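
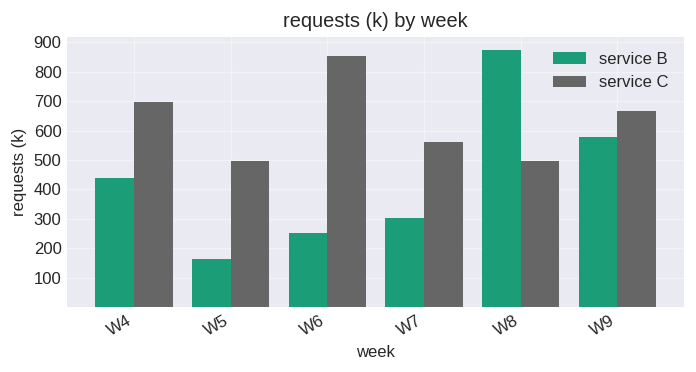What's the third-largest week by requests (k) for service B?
W4

Top 4 for service B: W8 ≈ 900, W9 ≈ 600, W4 ≈ 400, W7 ≈ 300.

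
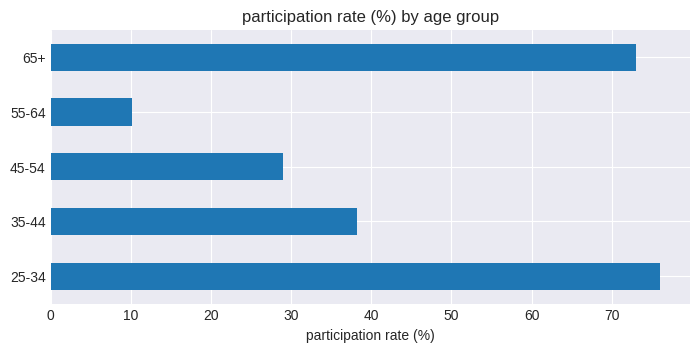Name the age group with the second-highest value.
Top 3: 25-34 ≈ 80, 65+ ≈ 70, 35-44 ≈ 40.

65+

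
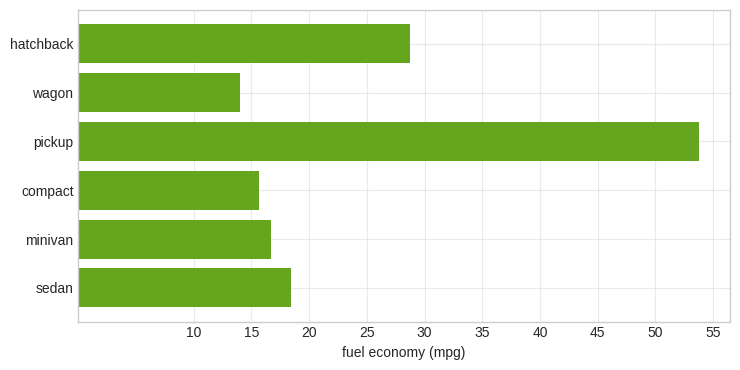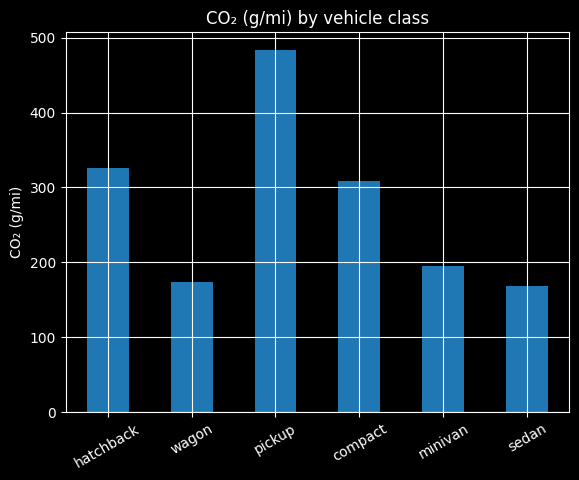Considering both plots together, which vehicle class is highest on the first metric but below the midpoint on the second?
Chart 2 median CO₂ (g/mi) ≈ 250; below-median vehicle classes: wagon, minivan, sedan. Among those, sedan has the highest fuel economy (mpg) (≈ 20).

sedan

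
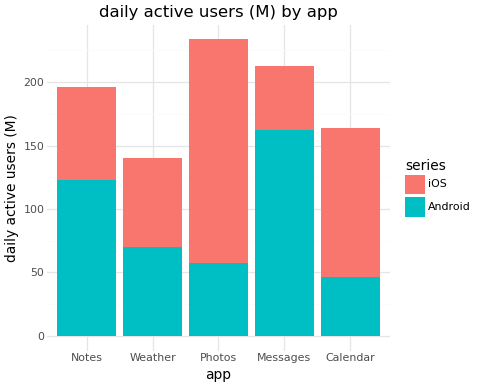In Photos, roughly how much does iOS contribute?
≈ 180

iOS top ≈ 240, bottom ≈ 60; segment ≈ 180.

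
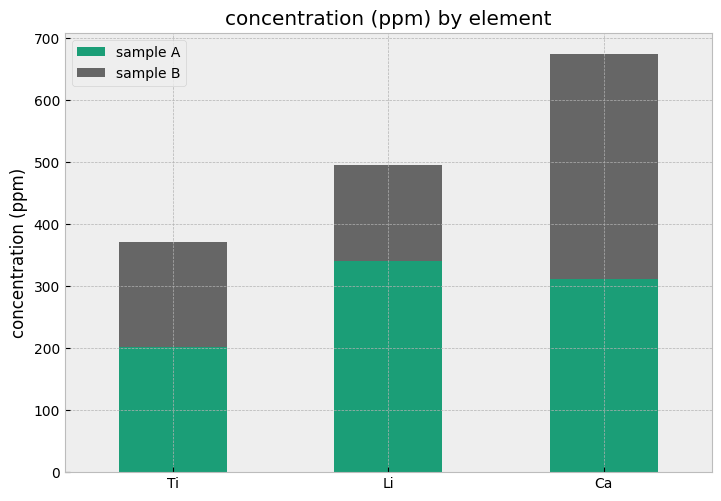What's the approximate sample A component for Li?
sample A top ≈ 300, bottom ≈ 0; segment ≈ 300.

≈ 300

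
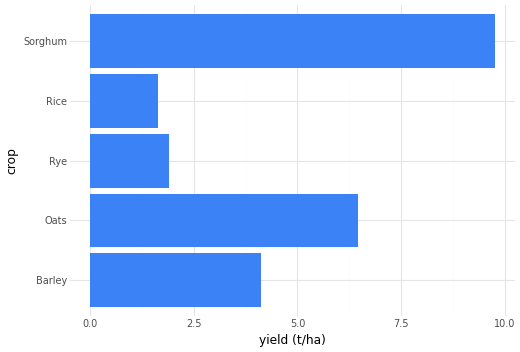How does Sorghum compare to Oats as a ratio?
≈ 1.67×

Sorghum ≈ 10, Oats ≈ 6; 10/6 ≈ 1.67.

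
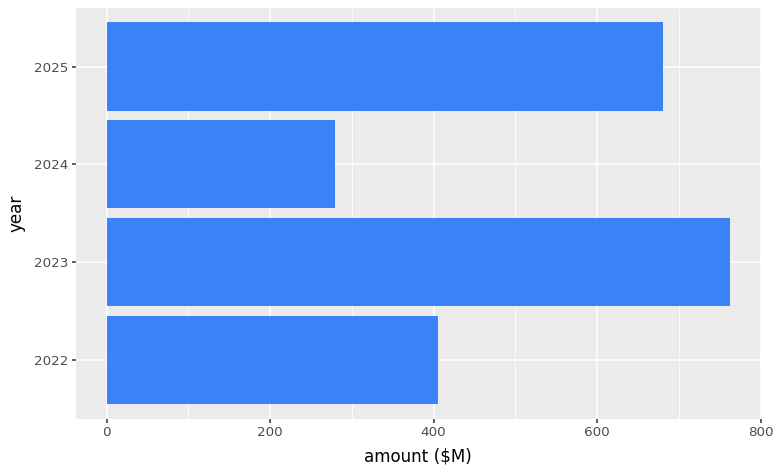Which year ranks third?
2022

Top 4: 2023 ≈ 800, 2025 ≈ 700, 2022 ≈ 400, 2024 ≈ 300.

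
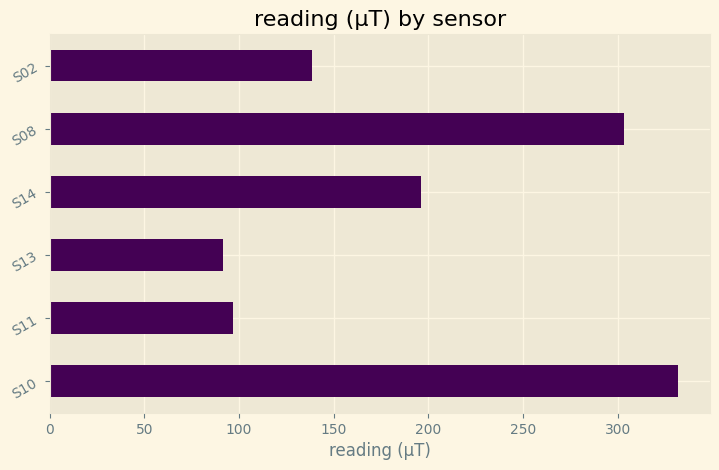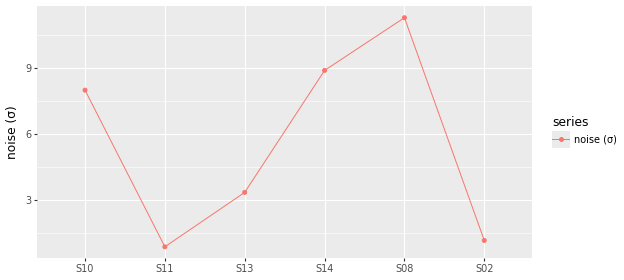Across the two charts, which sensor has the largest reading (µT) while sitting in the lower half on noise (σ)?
Chart 2 median noise (σ) ≈ 6; below-median sensors: S11, S13, S02. Among those, S02 has the highest reading (µT) (≈ 150).

S02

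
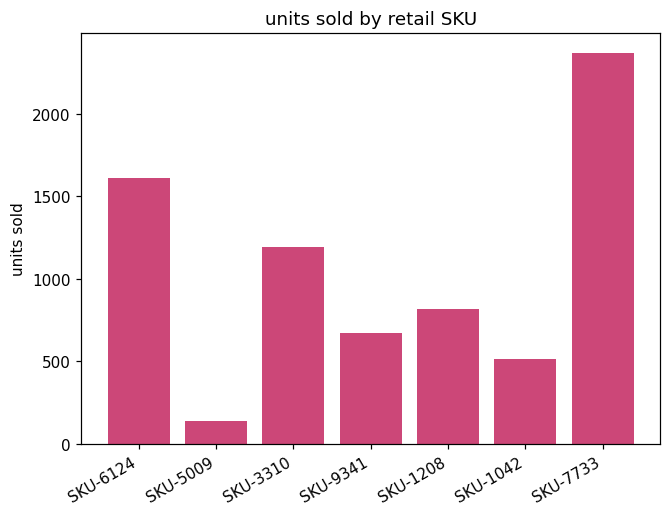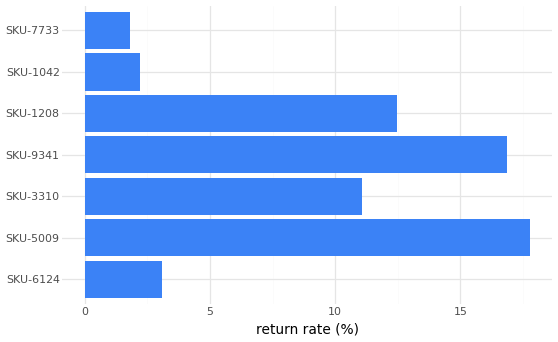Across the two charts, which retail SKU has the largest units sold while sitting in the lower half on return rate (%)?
Chart 2 median return rate (%) ≈ 12; below-median retail SKUs: SKU-6124, SKU-1042, SKU-7733. Among those, SKU-7733 has the highest units sold (≈ 2500).

SKU-7733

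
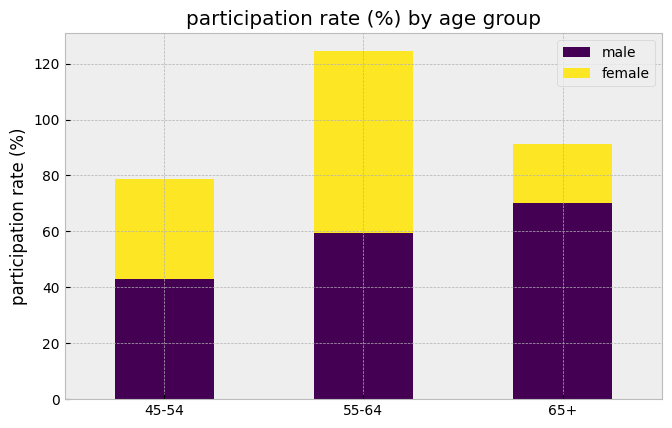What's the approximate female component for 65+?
≈ 20

female top ≈ 100, bottom ≈ 80; segment ≈ 20.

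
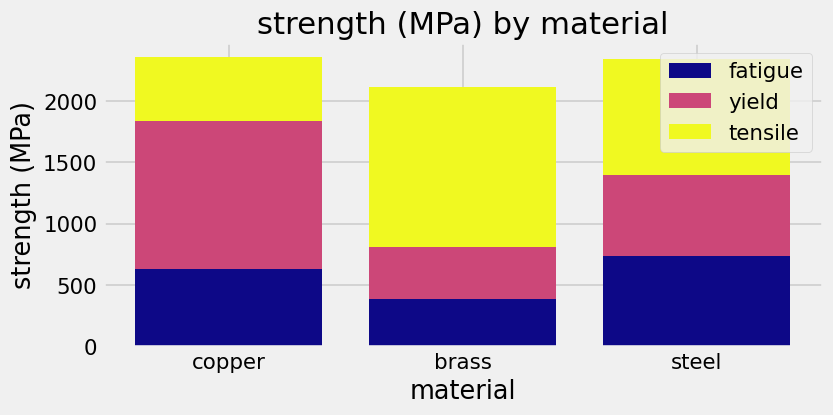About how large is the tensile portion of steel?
tensile top ≈ 2400, bottom ≈ 1400; segment ≈ 1000.

≈ 1000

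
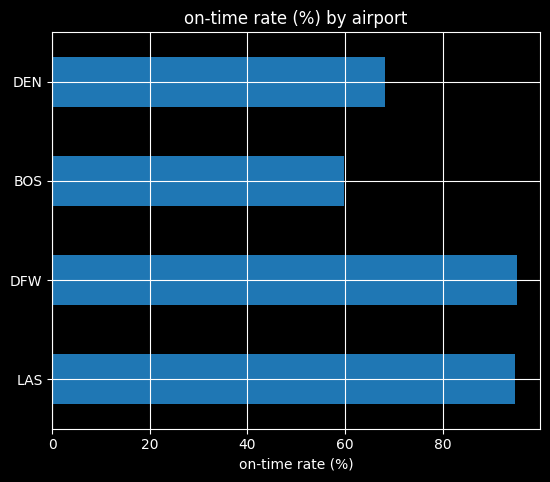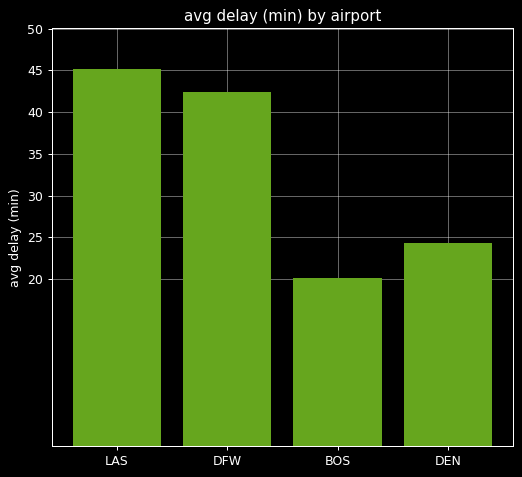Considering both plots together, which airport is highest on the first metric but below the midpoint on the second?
Chart 2 median avg delay (min) ≈ 35; below-median airports: BOS, DEN. Among those, DEN has the highest on-time rate (%) (≈ 70).

DEN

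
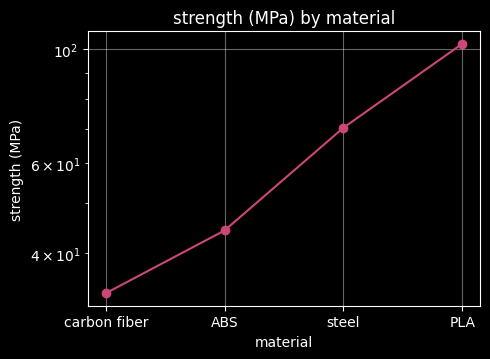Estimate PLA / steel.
≈ 1.43×

PLA ≈ 100, steel ≈ 70; 100/70 ≈ 1.43.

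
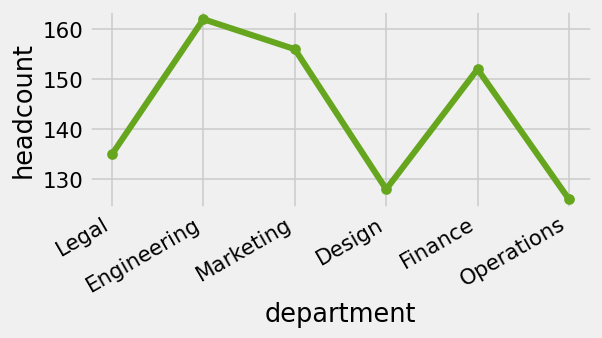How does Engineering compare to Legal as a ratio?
Engineering ≈ 160, Legal ≈ 135; 160/135 ≈ 1.19.

≈ 1.19×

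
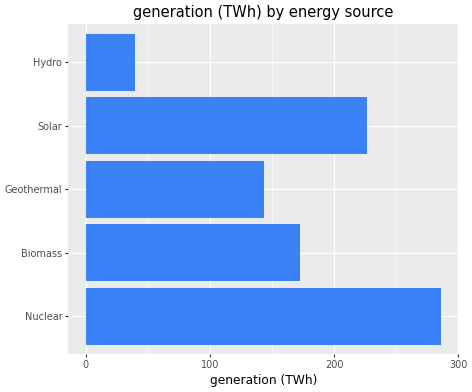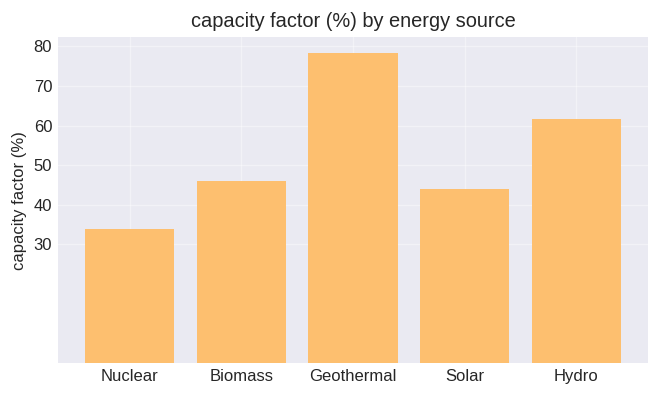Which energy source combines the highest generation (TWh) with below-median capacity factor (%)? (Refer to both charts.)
Nuclear

Chart 2 median capacity factor (%) ≈ 50; below-median energy sources: Nuclear, Solar. Among those, Nuclear has the highest generation (TWh) (≈ 300).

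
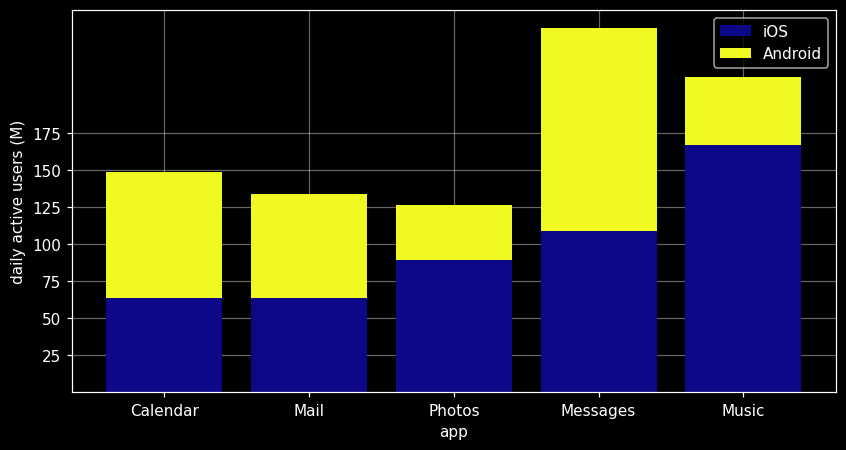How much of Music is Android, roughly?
Android top ≈ 225, bottom ≈ 175; segment ≈ 50.

≈ 50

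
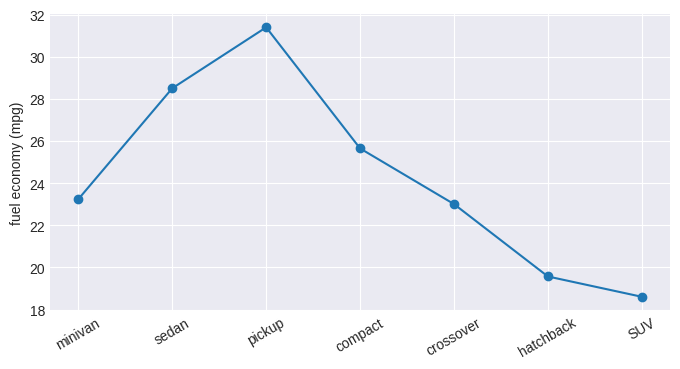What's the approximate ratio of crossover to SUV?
≈ 1.33×

crossover ≈ 24, SUV ≈ 18; 24/18 ≈ 1.33.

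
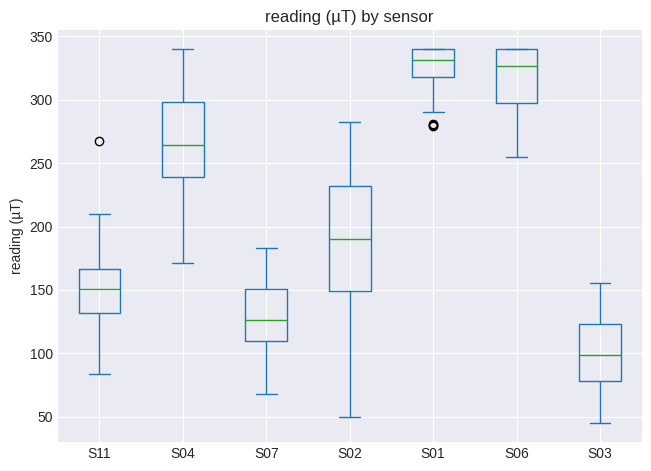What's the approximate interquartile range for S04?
≈ 50

Q3 ≈ 300, Q1 ≈ 250; IQR ≈ 50.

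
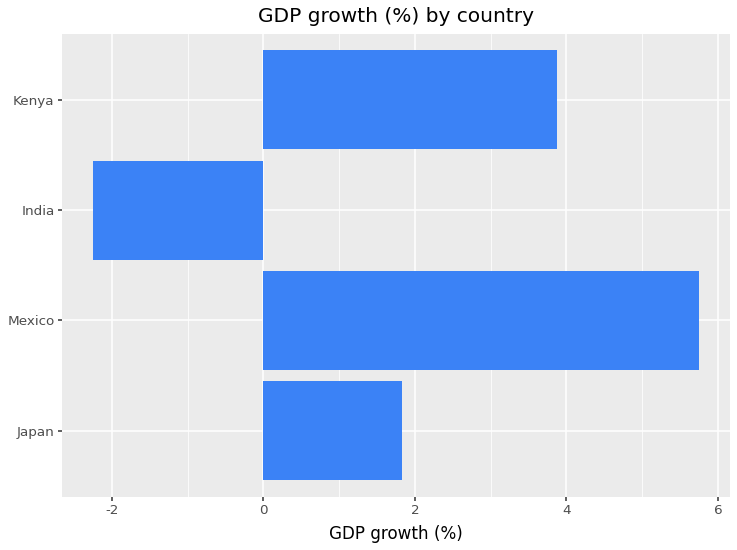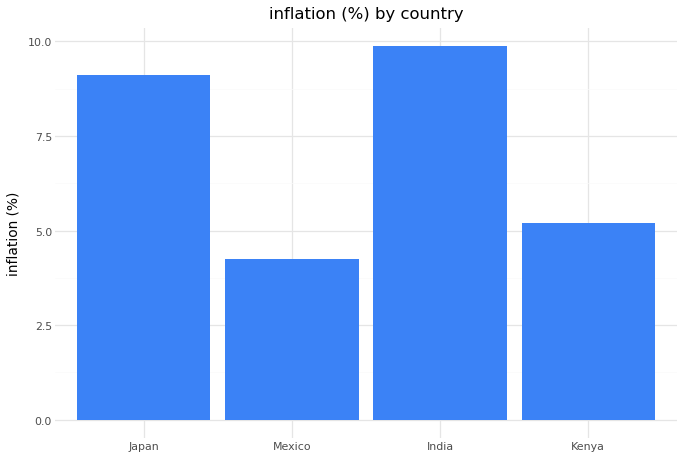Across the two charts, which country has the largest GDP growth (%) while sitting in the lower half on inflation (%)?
Mexico

Chart 2 median inflation (%) ≈ 7; below-median countries: Mexico, Kenya. Among those, Mexico has the highest GDP growth (%) (≈ 6).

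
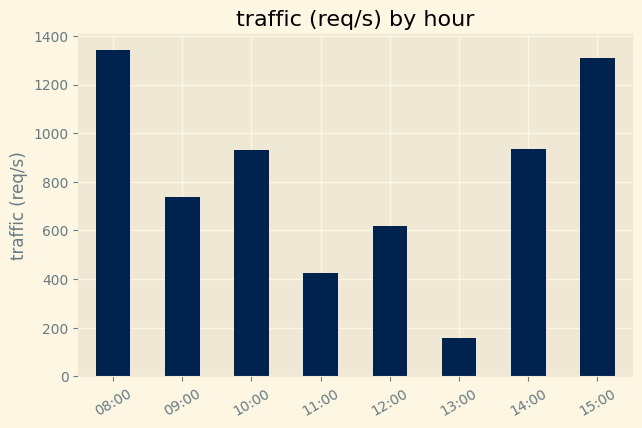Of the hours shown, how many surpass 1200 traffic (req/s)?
Above 1200: 08:00, 15:00.

2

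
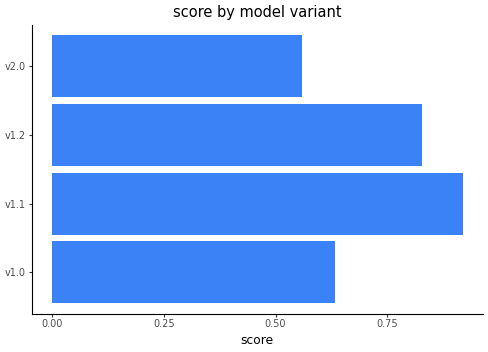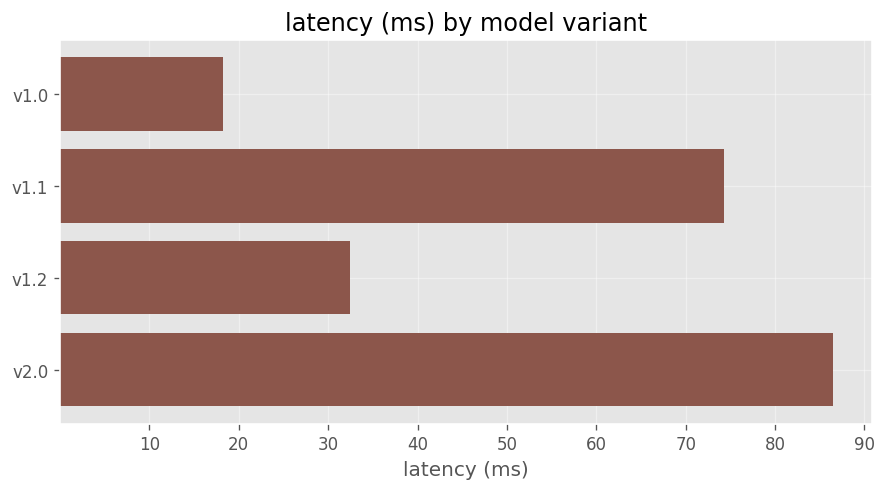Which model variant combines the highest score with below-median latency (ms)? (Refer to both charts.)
v1.2

Chart 2 median latency (ms) ≈ 50; below-median model variants: v1.0, v1.2. Among those, v1.2 has the highest score (≈ 0.8).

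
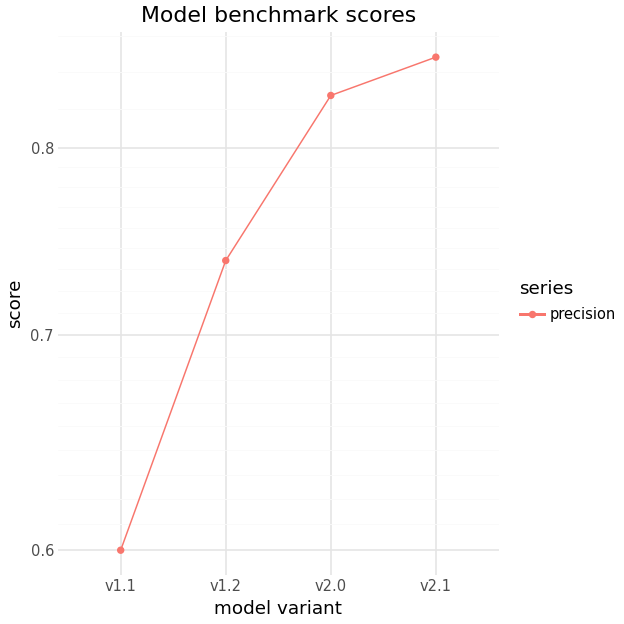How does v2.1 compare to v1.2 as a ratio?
≈ 1.13×

v2.1 ≈ 0.85, v1.2 ≈ 0.75; 0.85/0.75 ≈ 1.13.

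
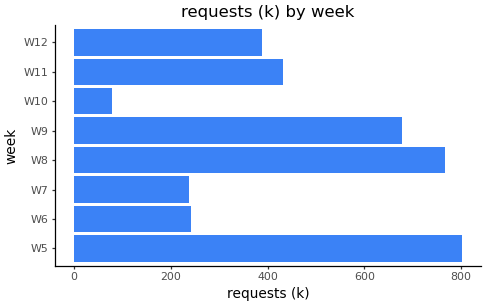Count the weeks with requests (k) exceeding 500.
3

Above 500: W5, W8, W9.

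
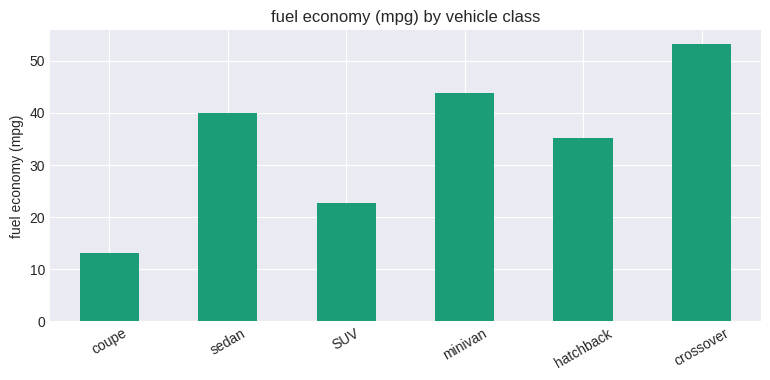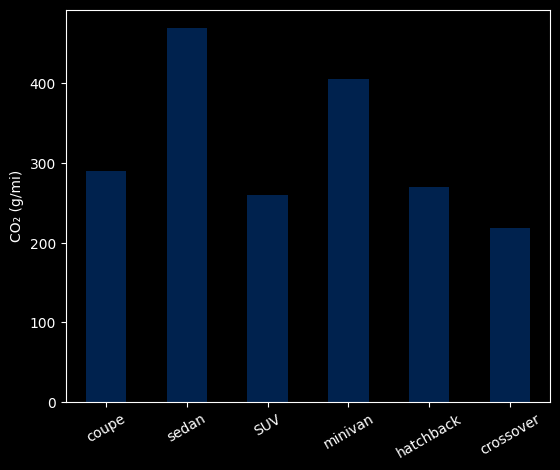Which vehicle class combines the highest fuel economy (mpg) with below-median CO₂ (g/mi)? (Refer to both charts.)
Chart 2 median CO₂ (g/mi) ≈ 300; below-median vehicle classes: SUV, hatchback, crossover. Among those, crossover has the highest fuel economy (mpg) (≈ 55).

crossover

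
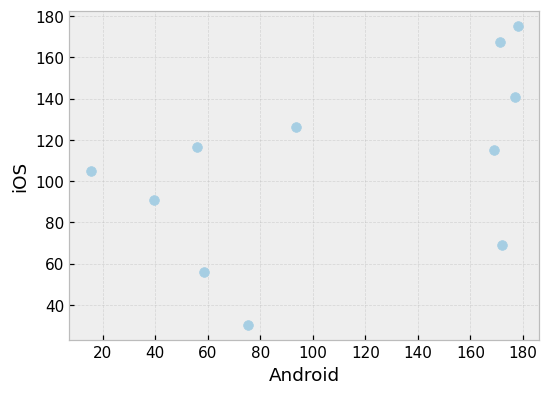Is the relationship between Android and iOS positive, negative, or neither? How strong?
Points are positively correlated; moderate (|r| ≈ 0.5).

positive, moderate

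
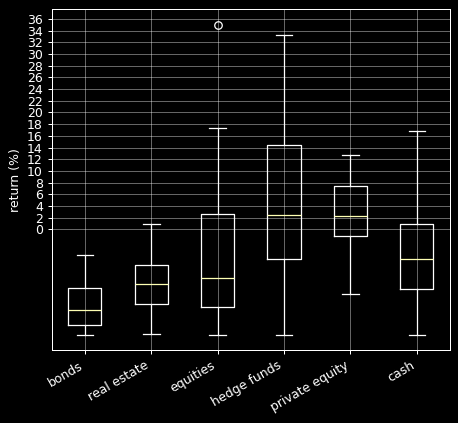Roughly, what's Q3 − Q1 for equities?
≈ 16

Q3 ≈ 2, Q1 ≈ -14; IQR ≈ 16.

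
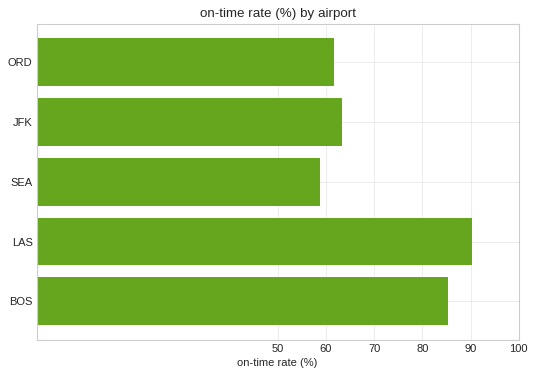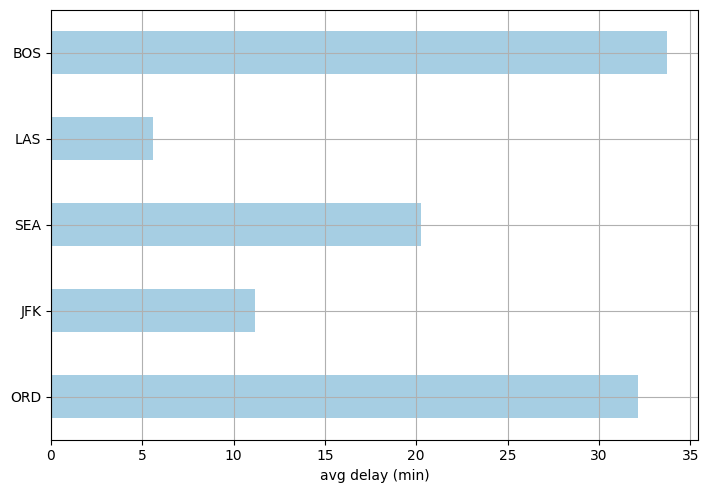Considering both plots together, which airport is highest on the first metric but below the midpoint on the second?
Chart 2 median avg delay (min) ≈ 20; below-median airports: JFK, LAS. Among those, LAS has the highest on-time rate (%) (≈ 90).

LAS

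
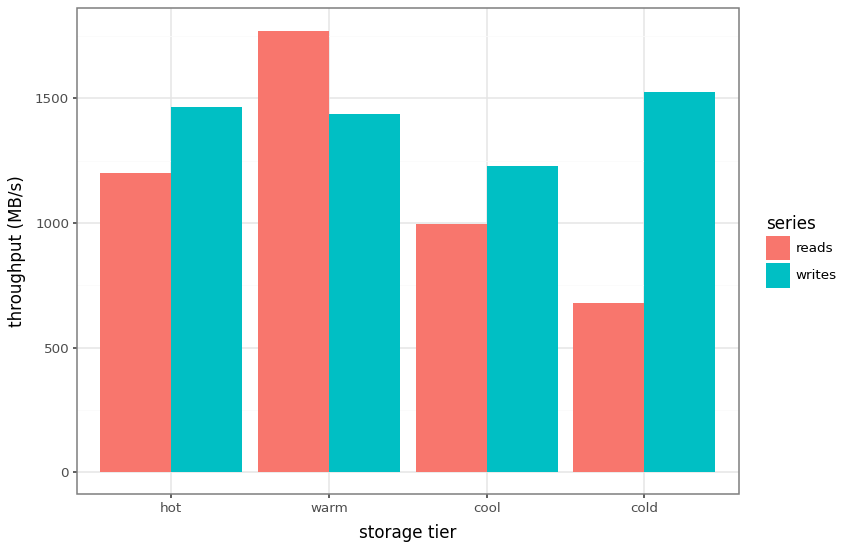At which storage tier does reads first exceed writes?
warm

hot: reads ≈ 1200 vs writes ≈ 1400 (not yet); warm: reads ≈ 1800 vs writes ≈ 1400 (first crossover).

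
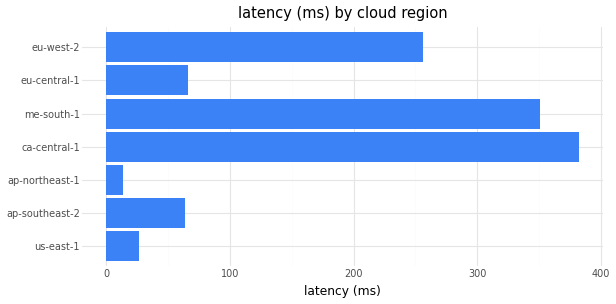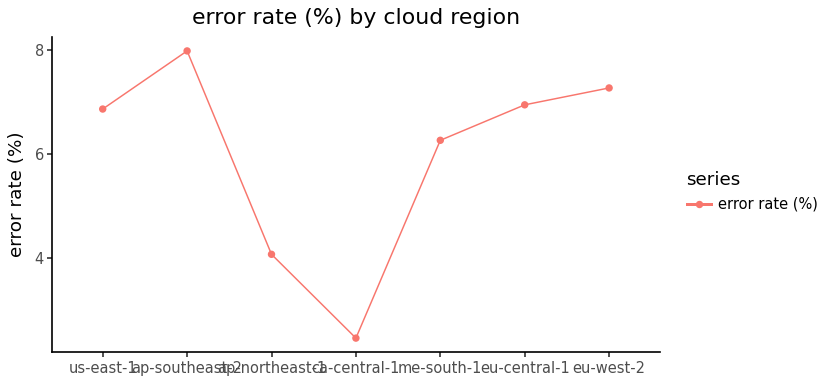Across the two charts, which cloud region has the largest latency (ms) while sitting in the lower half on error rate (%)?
Chart 2 median error rate (%) ≈ 7; below-median cloud regions: ap-northeast-1, ca-central-1, me-south-1. Among those, ca-central-1 has the highest latency (ms) (≈ 400).

ca-central-1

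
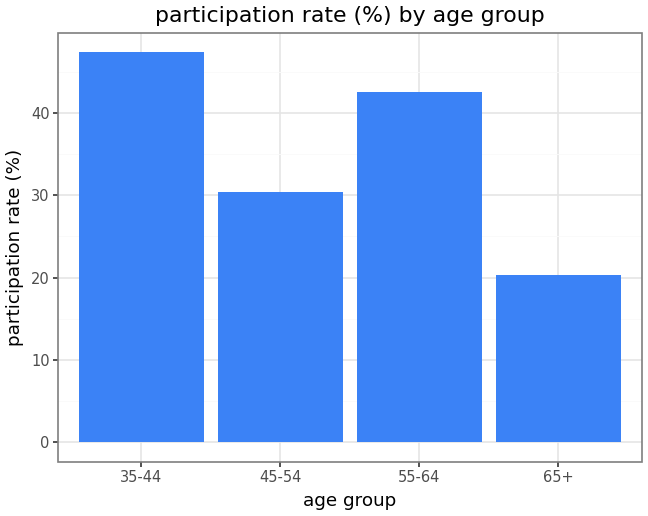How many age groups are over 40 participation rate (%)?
2

Above 40: 35-44, 55-64.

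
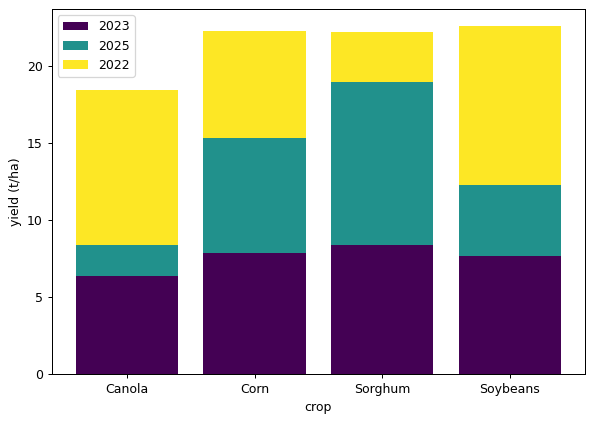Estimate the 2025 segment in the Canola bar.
≈ 2

2025 top ≈ 8, bottom ≈ 6; segment ≈ 2.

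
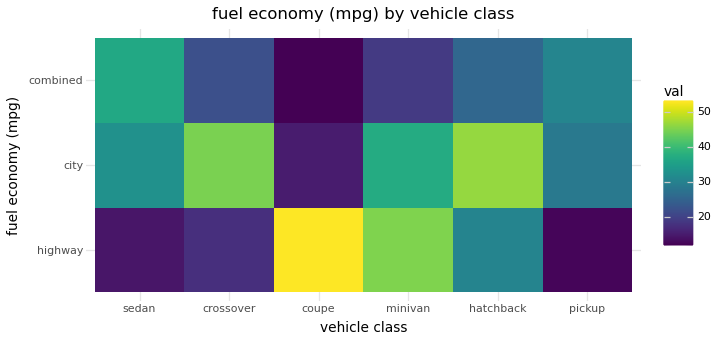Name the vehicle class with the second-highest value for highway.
minivan

Top 3 for highway: coupe ≈ 55, minivan ≈ 45, hatchback ≈ 30.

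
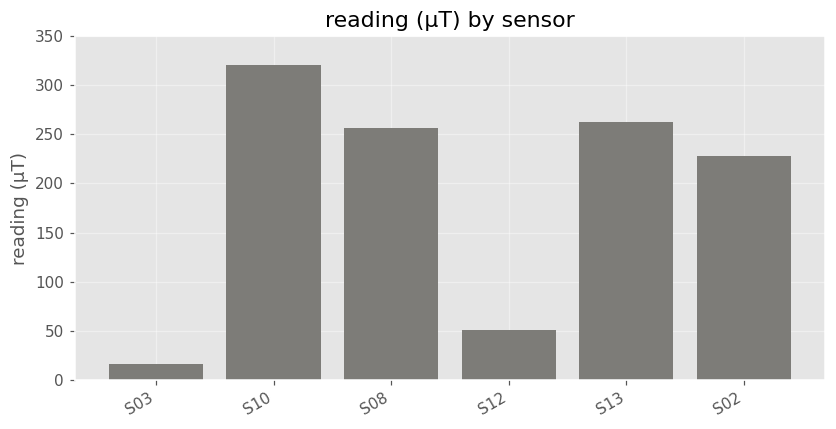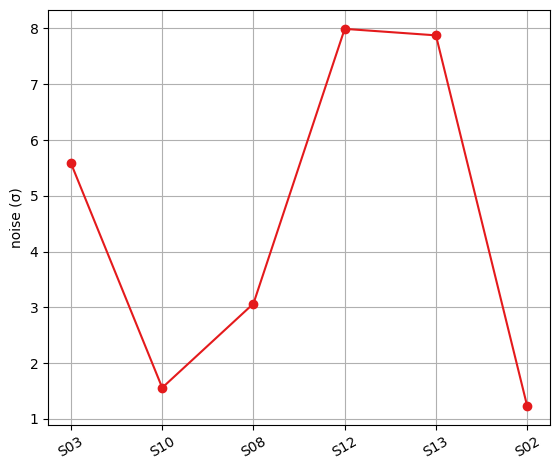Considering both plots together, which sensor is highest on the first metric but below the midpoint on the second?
Chart 2 median noise (σ) ≈ 4; below-median sensors: S10, S08, S02. Among those, S10 has the highest reading (µT) (≈ 300).

S10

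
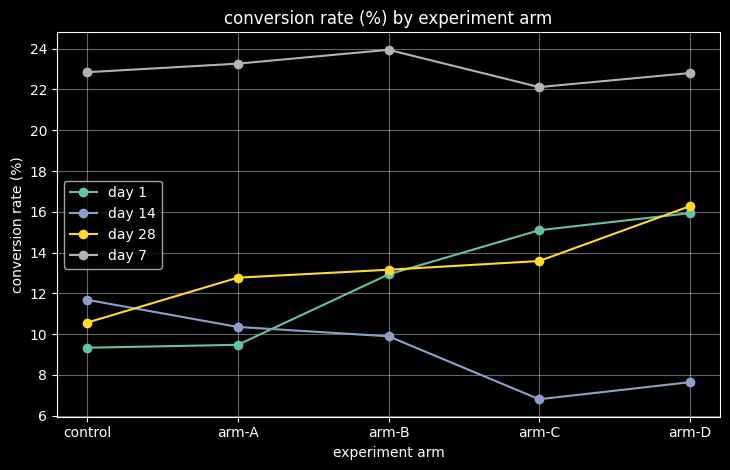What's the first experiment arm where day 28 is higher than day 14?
control: day 28 ≈ 10 vs day 14 ≈ 12 (not yet); arm-A: day 28 ≈ 12 vs day 14 ≈ 10 (first crossover).

arm-A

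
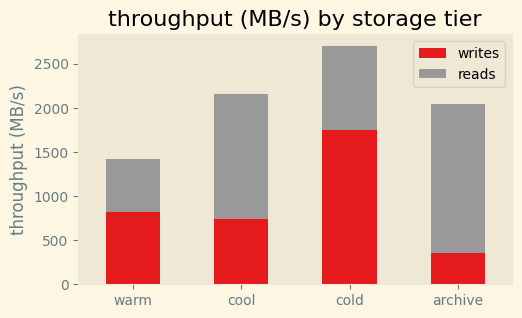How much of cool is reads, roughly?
≈ 1500

reads top ≈ 2000, bottom ≈ 500; segment ≈ 1500.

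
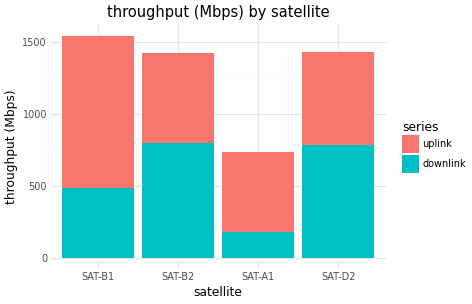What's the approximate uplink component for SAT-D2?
uplink top ≈ 1400, bottom ≈ 800; segment ≈ 600.

≈ 600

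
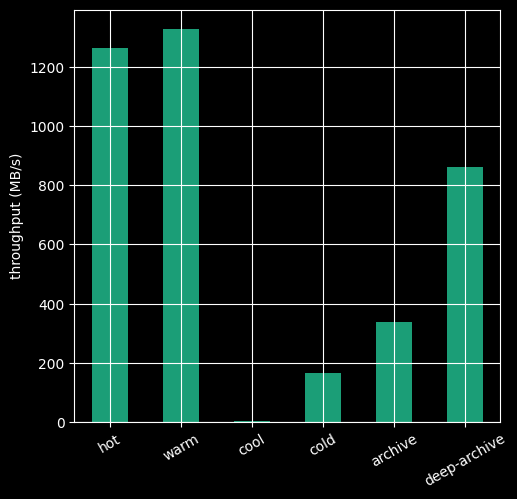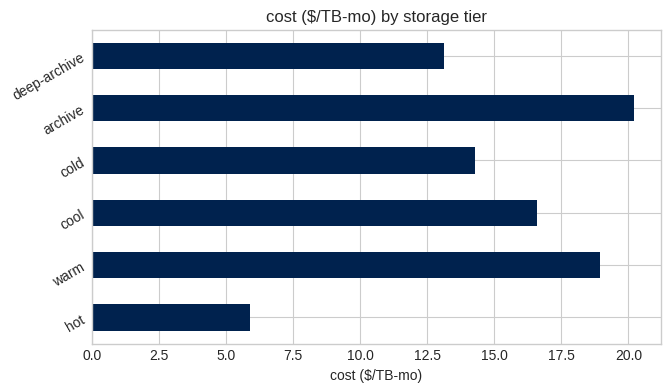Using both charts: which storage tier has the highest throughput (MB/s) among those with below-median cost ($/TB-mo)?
hot

Chart 2 median cost ($/TB-mo) ≈ 16; below-median storage tiers: hot, cold, deep-archive. Among those, hot has the highest throughput (MB/s) (≈ 1200).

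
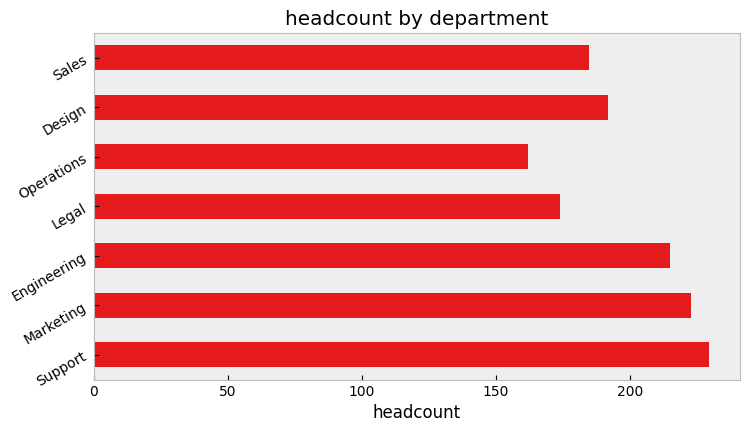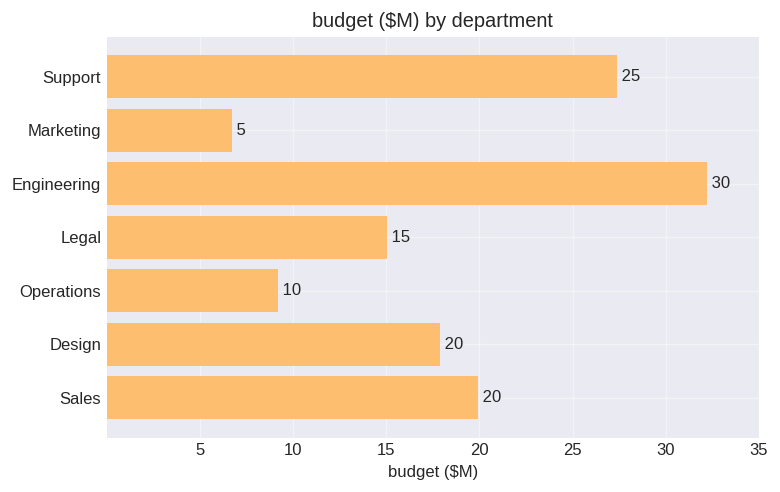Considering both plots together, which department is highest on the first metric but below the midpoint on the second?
Marketing

Chart 2 median budget ($M) ≈ 20; below-median departments: Marketing, Legal, Operations. Among those, Marketing has the highest headcount (≈ 225).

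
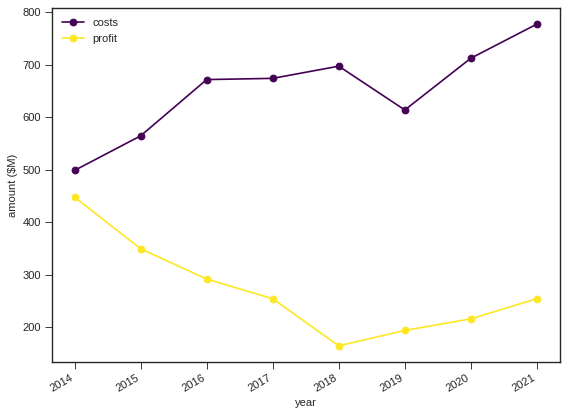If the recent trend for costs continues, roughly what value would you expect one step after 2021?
≈ 900

Last three: 600, 700, 800 → slope ≈ 100/step → next ≈ 900.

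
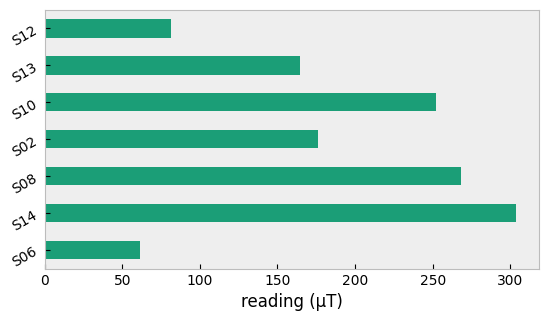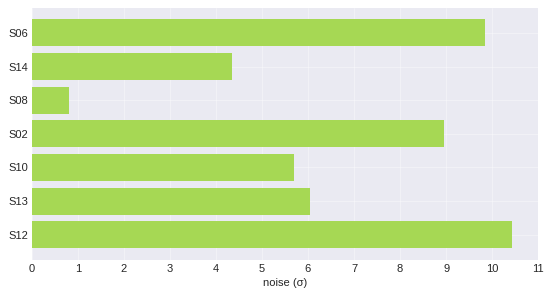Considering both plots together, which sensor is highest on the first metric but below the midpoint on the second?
Chart 2 median noise (σ) ≈ 6; below-median sensors: S14, S08, S10. Among those, S14 has the highest reading (µT) (≈ 300).

S14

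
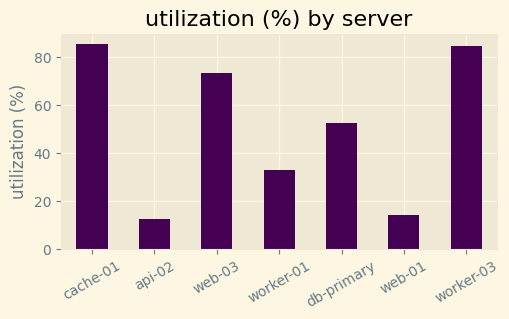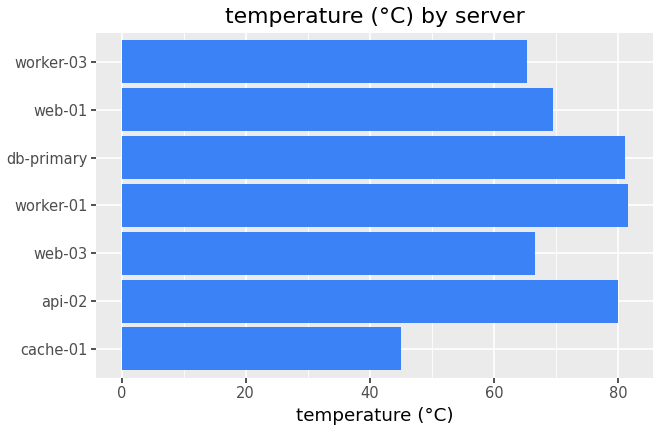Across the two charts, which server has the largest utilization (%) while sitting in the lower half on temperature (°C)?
Chart 2 median temperature (°C) ≈ 70; below-median servers: cache-01, web-03, worker-03. Among those, cache-01 has the highest utilization (%) (≈ 90).

cache-01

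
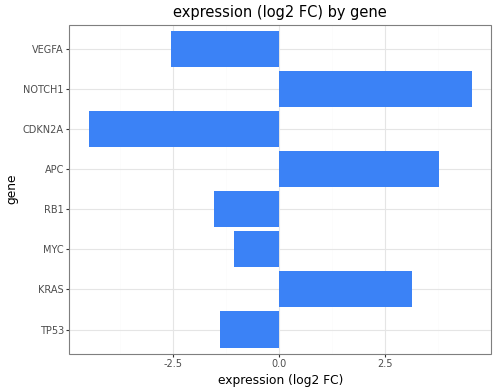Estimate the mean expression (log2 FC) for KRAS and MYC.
≈ 1

(3 + -1) / 2 ≈ 1.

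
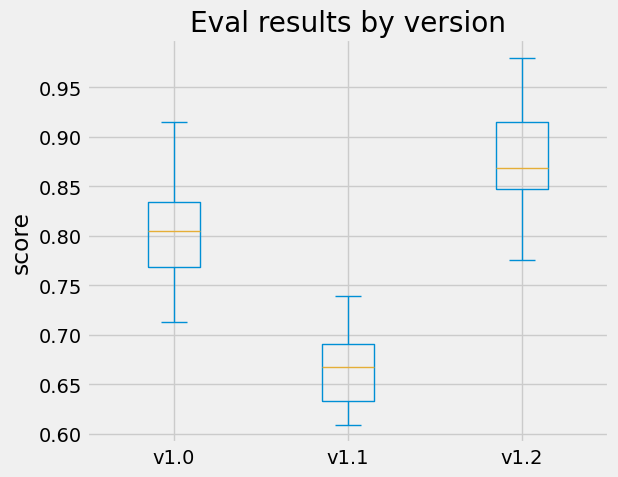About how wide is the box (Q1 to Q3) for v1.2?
≈ 0.08

Q3 ≈ 0.92, Q1 ≈ 0.84; IQR ≈ 0.08.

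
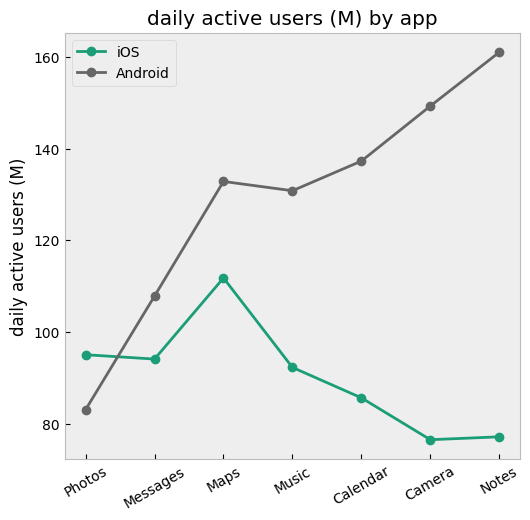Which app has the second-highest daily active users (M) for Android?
Top 3 for Android: Notes ≈ 160, Camera ≈ 150, Calendar ≈ 140.

Camera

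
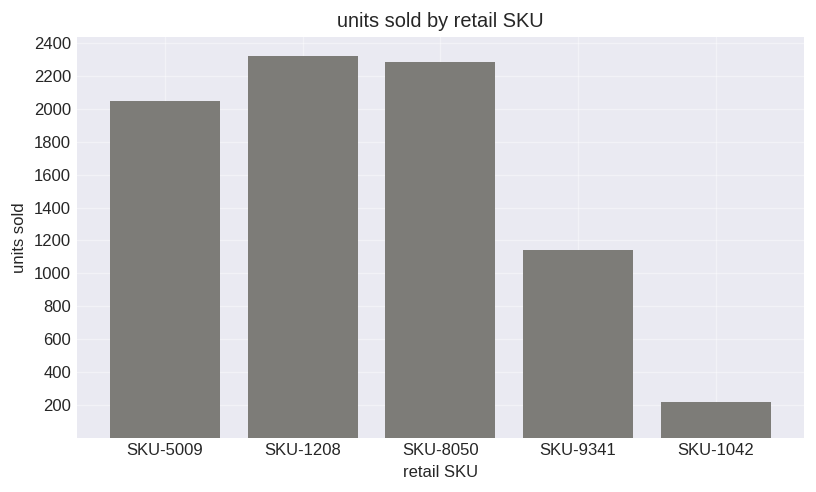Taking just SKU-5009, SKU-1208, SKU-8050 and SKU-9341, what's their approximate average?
(2000 + 2400 + 2200 + 1200) / 4 ≈ 1950.

≈ 1950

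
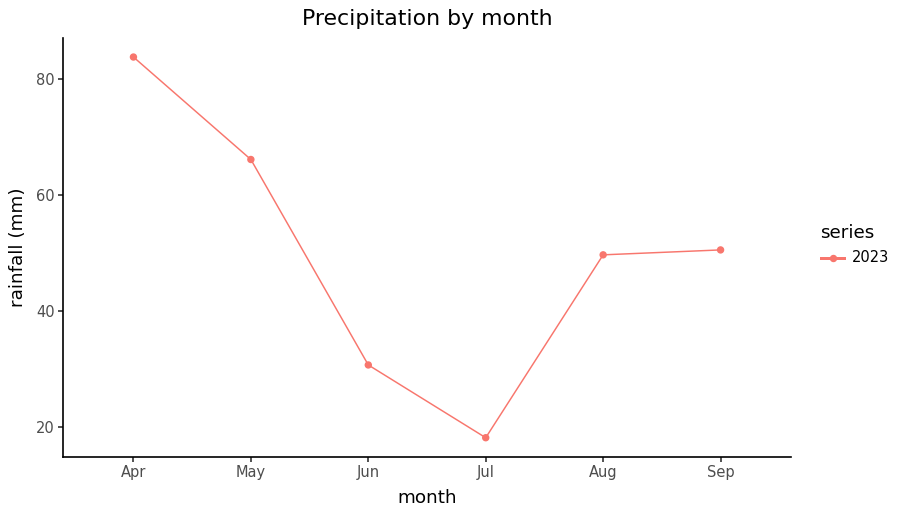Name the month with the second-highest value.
Top 3: Apr ≈ 80, May ≈ 70, Sep ≈ 50.

May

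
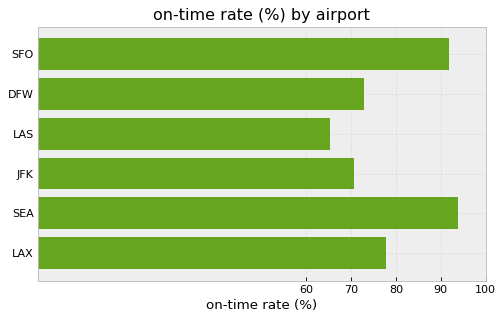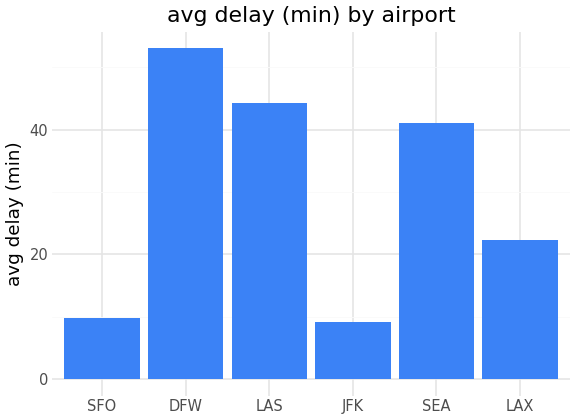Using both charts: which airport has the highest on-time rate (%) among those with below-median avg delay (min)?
SFO

Chart 2 median avg delay (min) ≈ 30; below-median airports: SFO, JFK, LAX. Among those, SFO has the highest on-time rate (%) (≈ 90).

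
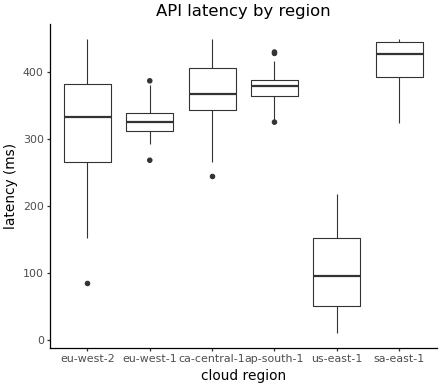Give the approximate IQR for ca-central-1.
≈ 50

Q3 ≈ 400, Q1 ≈ 350; IQR ≈ 50.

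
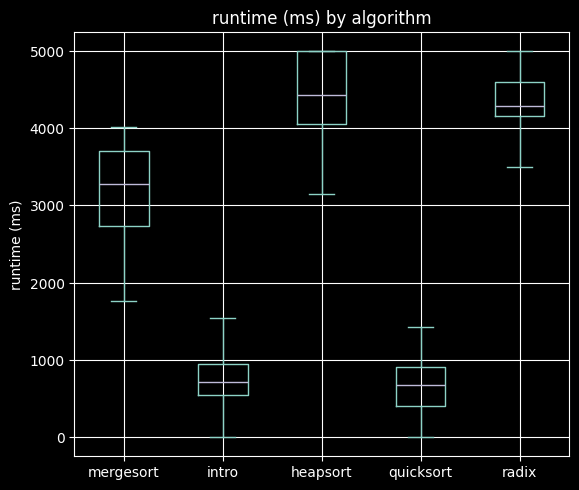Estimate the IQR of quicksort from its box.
Q3 ≈ 1000, Q1 ≈ 500; IQR ≈ 500.

≈ 500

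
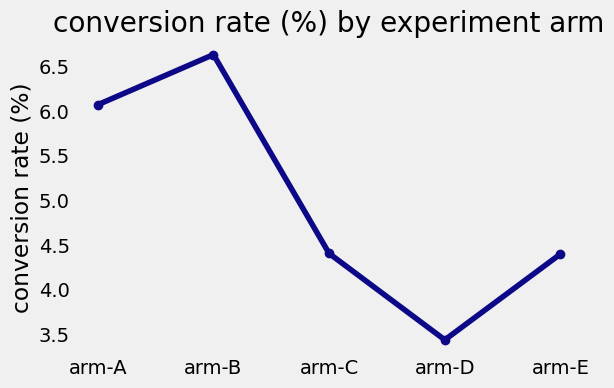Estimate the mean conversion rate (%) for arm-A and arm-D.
≈ 4.75

(6.0 + 3.5) / 2 ≈ 4.75.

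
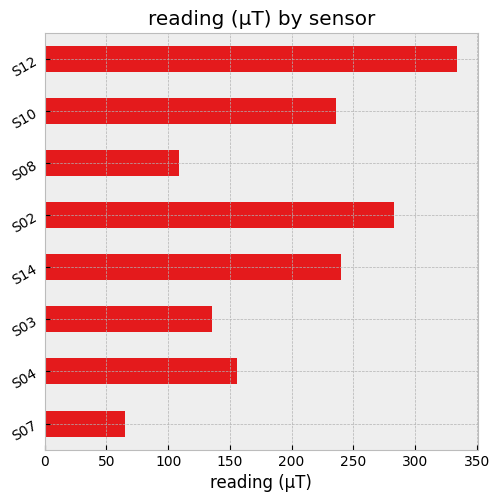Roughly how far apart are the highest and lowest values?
≈ 300

Max S12 ≈ 350, min S07 ≈ 50; range ≈ 300.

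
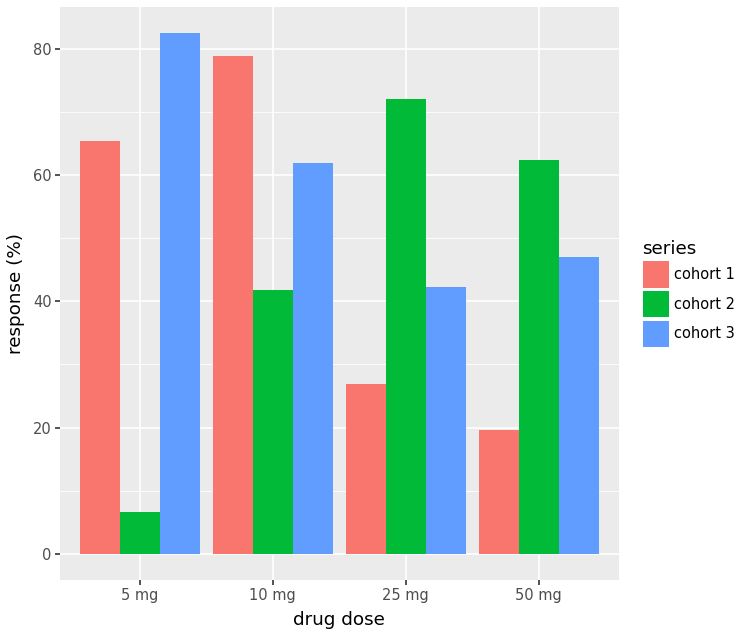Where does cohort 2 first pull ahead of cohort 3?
10 mg: cohort 2 ≈ 40 vs cohort 3 ≈ 60 (not yet); 25 mg: cohort 2 ≈ 70 vs cohort 3 ≈ 40 (first crossover).

25 mg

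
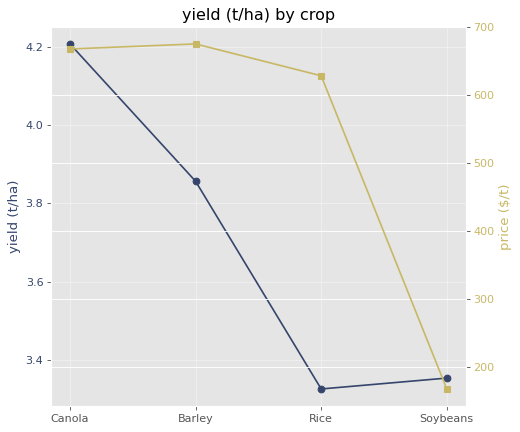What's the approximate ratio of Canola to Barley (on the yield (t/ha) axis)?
≈ 1.08×

Canola ≈ 4.2, Barley ≈ 3.9; 4.2/3.9 ≈ 1.08.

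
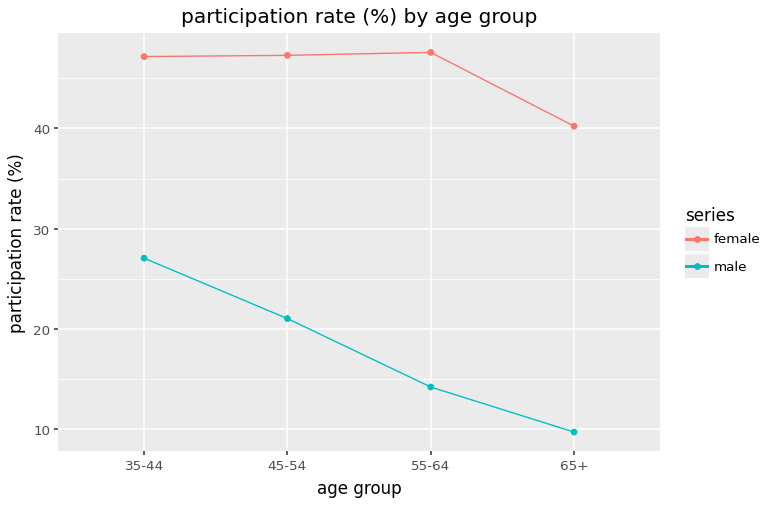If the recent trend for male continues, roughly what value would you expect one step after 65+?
≈ 5

Last three: 20, 15, 10 → slope ≈ -5/step → next ≈ 5.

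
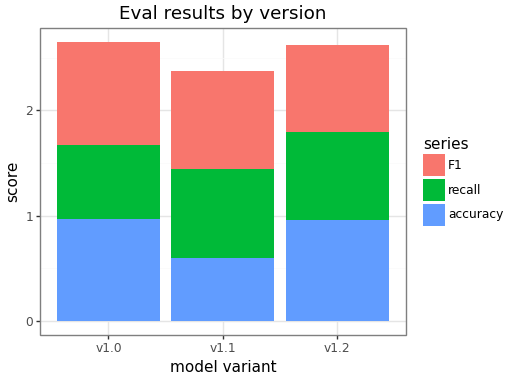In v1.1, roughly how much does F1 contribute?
≈ 1.0

F1 top ≈ 2.5, bottom ≈ 1.5; segment ≈ 1.0.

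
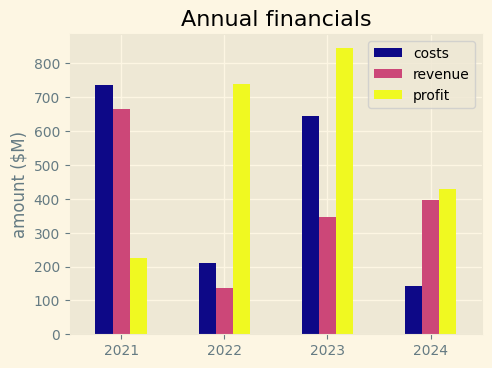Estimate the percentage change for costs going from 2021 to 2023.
2021 ≈ 700, 2023 ≈ 600; (600 − 700) / 700 ≈ -14.3%.

≈ -14.3%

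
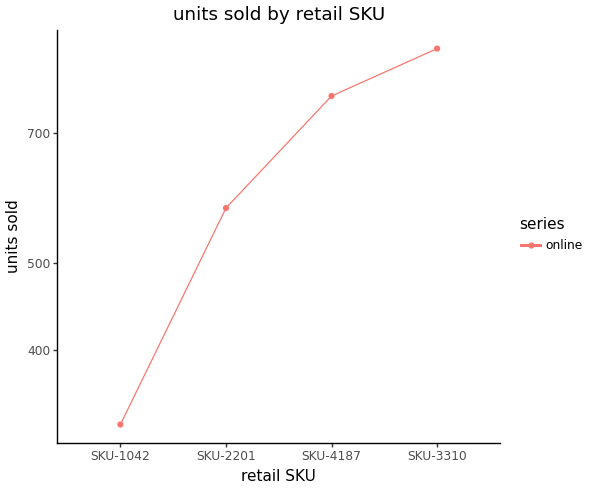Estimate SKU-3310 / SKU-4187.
≈ 1.13×

SKU-3310 ≈ 850, SKU-4187 ≈ 750; 850/750 ≈ 1.13.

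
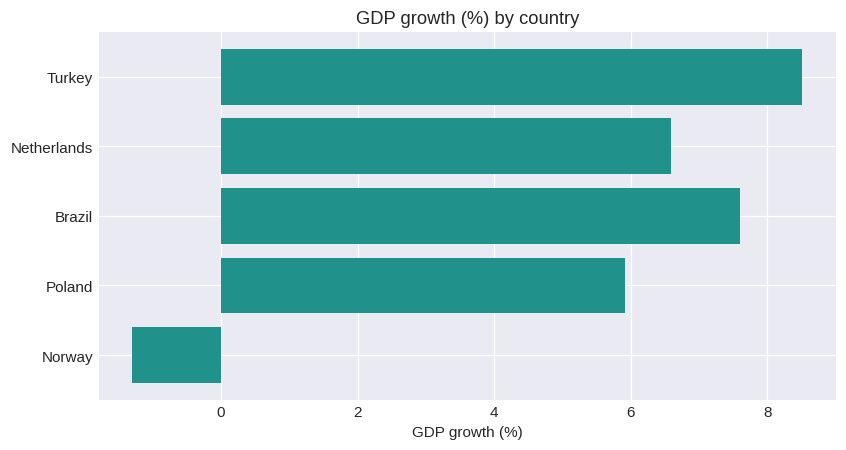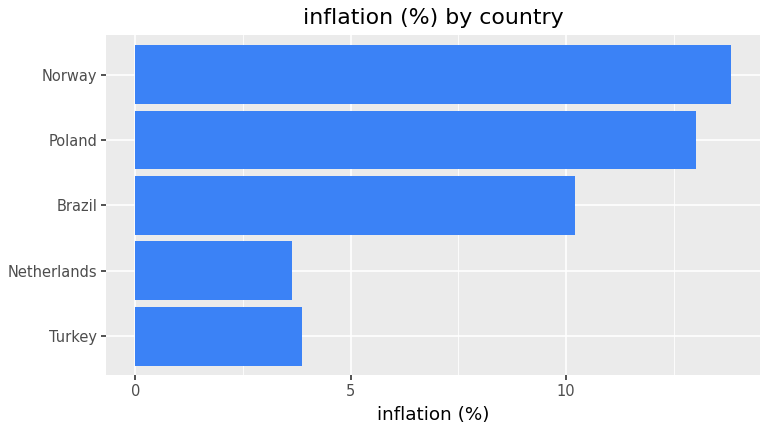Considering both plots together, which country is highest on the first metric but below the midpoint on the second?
Turkey

Chart 2 median inflation (%) ≈ 10; below-median countries: Turkey, Netherlands. Among those, Turkey has the highest GDP growth (%) (≈ 9).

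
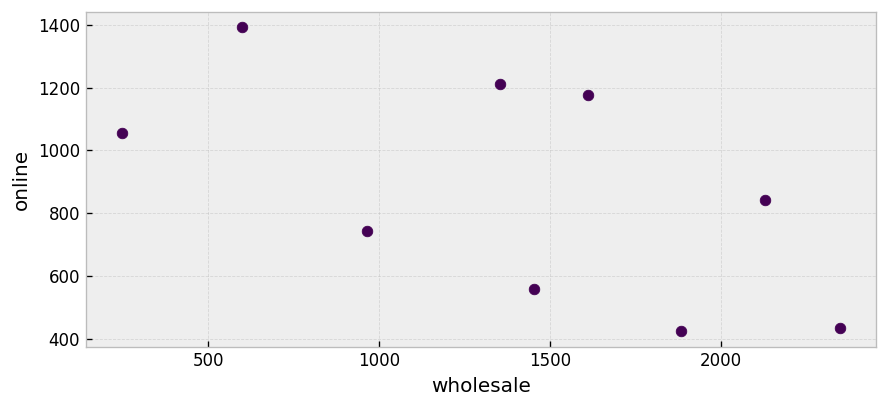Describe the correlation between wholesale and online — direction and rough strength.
negative, moderate

Points are negatively correlated; moderate (|r| ≈ 0.6).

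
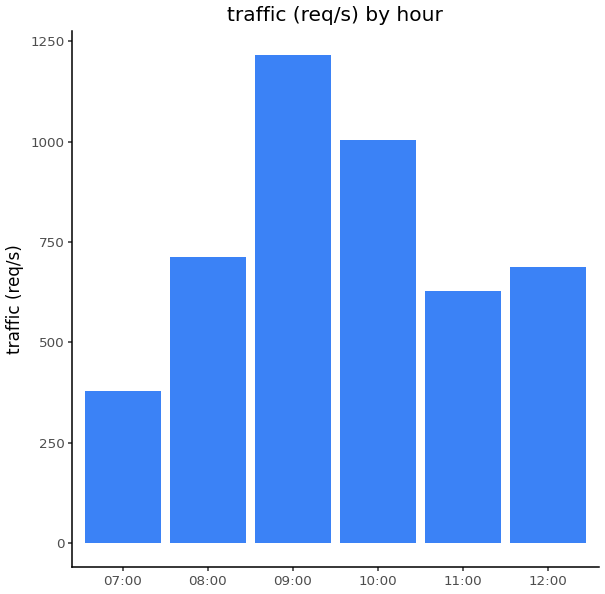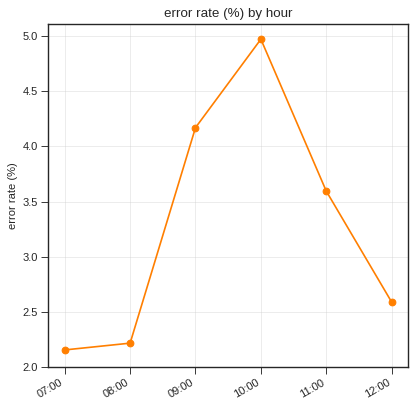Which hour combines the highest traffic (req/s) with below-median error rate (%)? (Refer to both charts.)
08:00

Chart 2 median error rate (%) ≈ 3; below-median hours: 07:00, 08:00, 12:00. Among those, 08:00 has the highest traffic (req/s) (≈ 800).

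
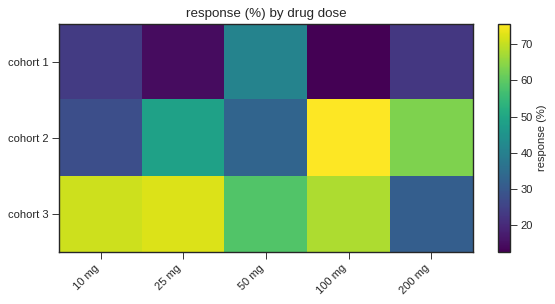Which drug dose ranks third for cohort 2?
Top 4 for cohort 2: 100 mg ≈ 80, 200 mg ≈ 60, 25 mg ≈ 50, 50 mg ≈ 30.

25 mg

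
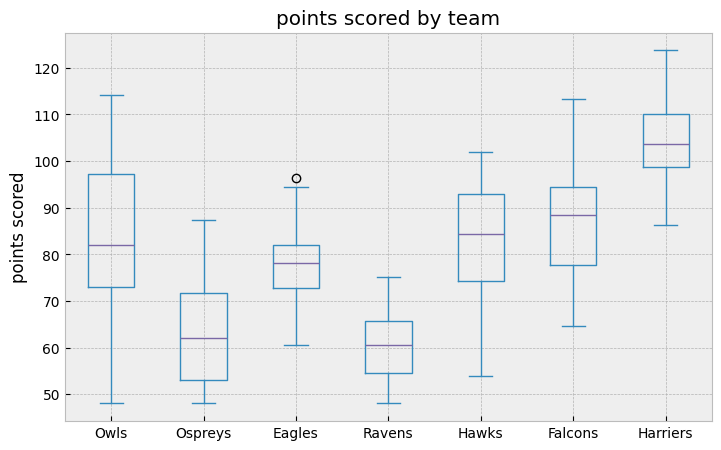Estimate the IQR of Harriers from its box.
≈ 10

Q3 ≈ 110, Q1 ≈ 100; IQR ≈ 10.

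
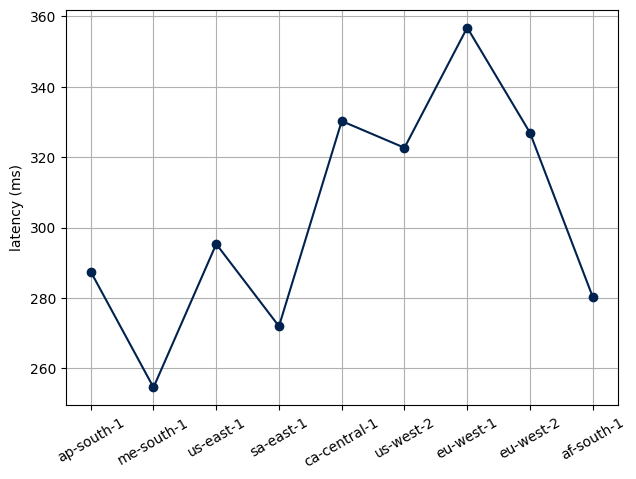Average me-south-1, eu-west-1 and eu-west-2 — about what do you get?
(250 + 360 + 330) / 3 ≈ 313.

≈ 313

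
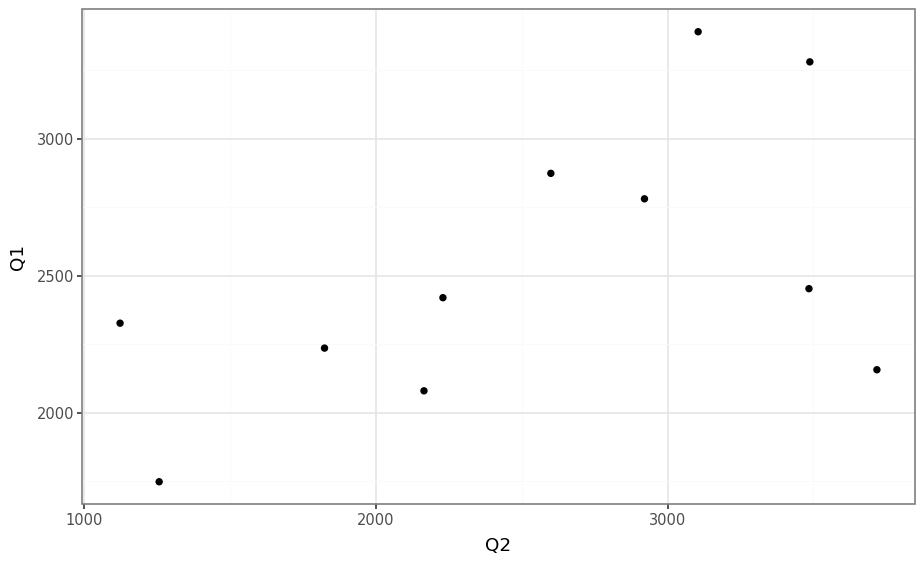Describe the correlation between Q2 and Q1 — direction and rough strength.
positive, moderate

Points are positively correlated; moderate (|r| ≈ 0.5).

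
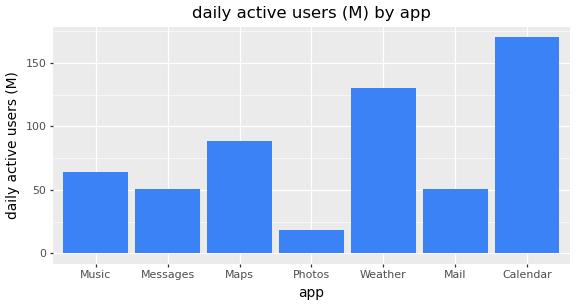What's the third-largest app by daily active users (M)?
Top 4: Calendar ≈ 180, Weather ≈ 140, Maps ≈ 80, Music ≈ 60.

Maps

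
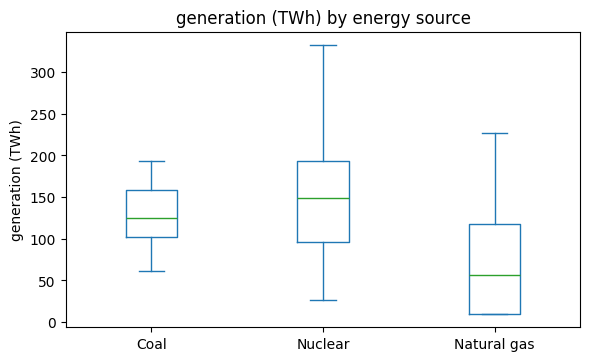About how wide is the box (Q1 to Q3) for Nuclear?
≈ 90

Q3 ≈ 190, Q1 ≈ 100; IQR ≈ 90.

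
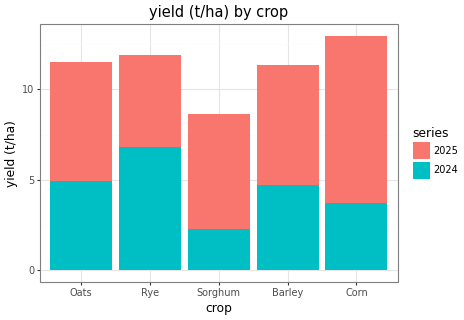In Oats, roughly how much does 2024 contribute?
≈ 4

2024 top ≈ 4, bottom ≈ 0; segment ≈ 4.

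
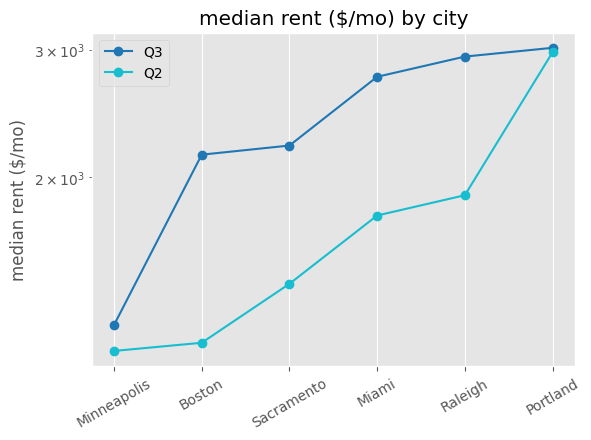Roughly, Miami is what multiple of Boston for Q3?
Miami ≈ 2800, Boston ≈ 2200; 2800/2200 ≈ 1.27.

≈ 1.27×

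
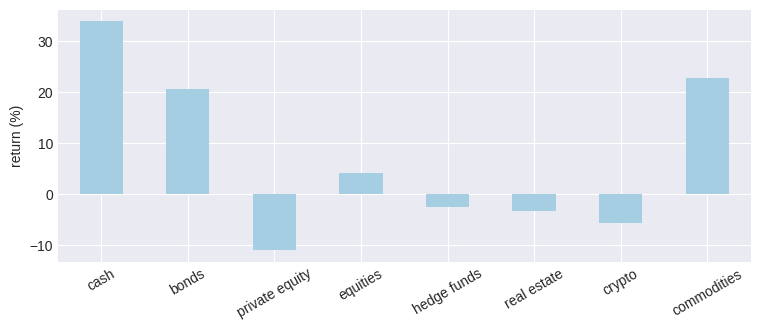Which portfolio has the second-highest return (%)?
commodities

Top 3: cash ≈ 35, commodities ≈ 25, bonds ≈ 20.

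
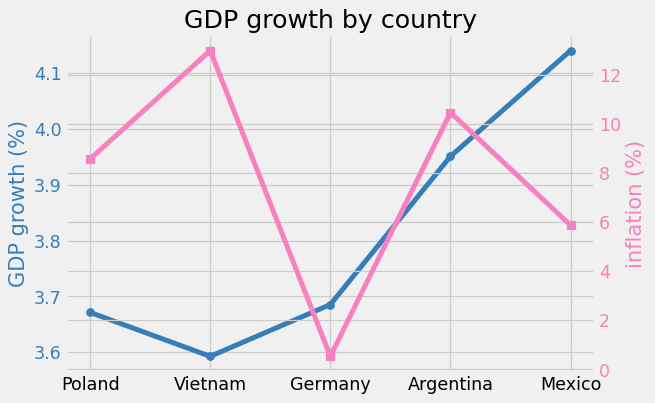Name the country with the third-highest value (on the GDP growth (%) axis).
Top 4 (on the GDP growth (%) axis): Mexico ≈ 4.15, Argentina ≈ 3.95, Germany ≈ 3.70, Poland ≈ 3.65.

Germany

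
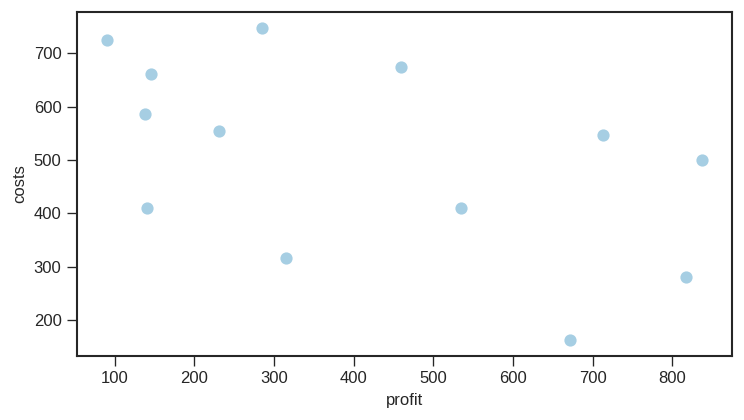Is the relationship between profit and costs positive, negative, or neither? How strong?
negative, moderate

Points are negatively correlated; moderate (|r| ≈ 0.5).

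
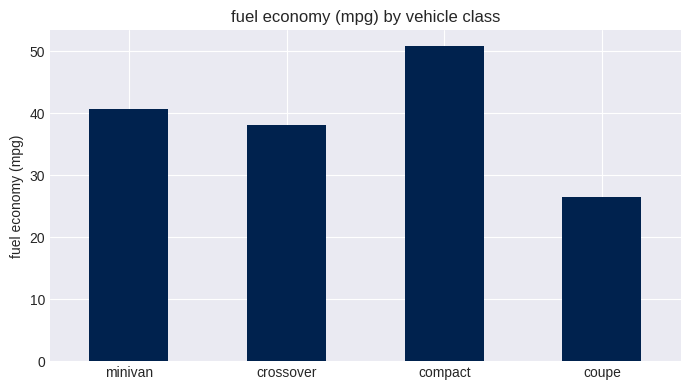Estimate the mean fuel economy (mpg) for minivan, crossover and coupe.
(40 + 40 + 25) / 3 ≈ 35.

≈ 35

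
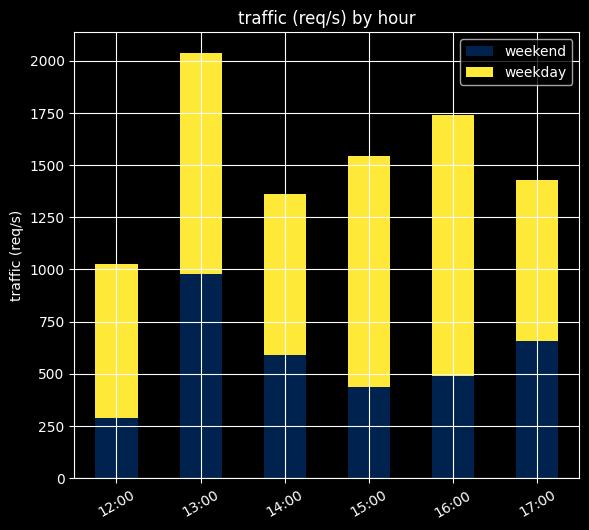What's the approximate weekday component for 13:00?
weekday top ≈ 2000, bottom ≈ 1000; segment ≈ 1000.

≈ 1000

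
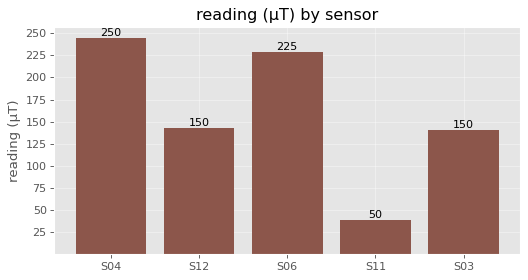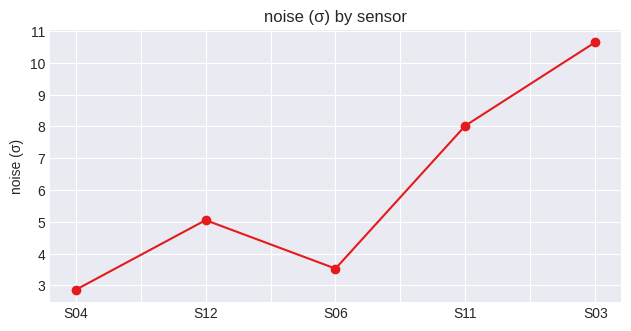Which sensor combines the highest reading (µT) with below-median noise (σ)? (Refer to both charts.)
S04

Chart 2 median noise (σ) ≈ 5; below-median sensors: S04, S06. Among those, S04 has the highest reading (µT) (≈ 250).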